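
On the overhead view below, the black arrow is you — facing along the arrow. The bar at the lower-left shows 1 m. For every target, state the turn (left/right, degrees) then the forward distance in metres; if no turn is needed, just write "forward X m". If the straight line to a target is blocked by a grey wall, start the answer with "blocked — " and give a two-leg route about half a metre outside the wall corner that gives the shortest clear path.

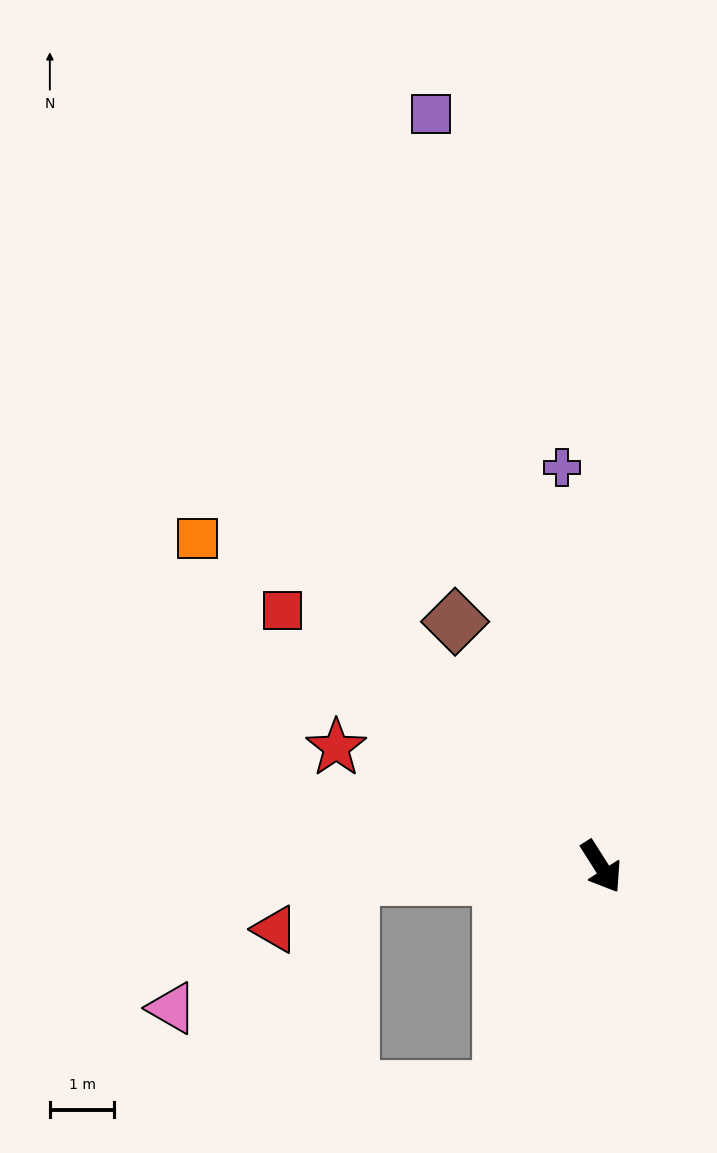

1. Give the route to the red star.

turn right 147°, forward 4.5 m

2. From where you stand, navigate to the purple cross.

turn left 153°, forward 6.2 m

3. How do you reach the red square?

turn right 161°, forward 6.3 m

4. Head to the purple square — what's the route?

turn left 160°, forward 12.0 m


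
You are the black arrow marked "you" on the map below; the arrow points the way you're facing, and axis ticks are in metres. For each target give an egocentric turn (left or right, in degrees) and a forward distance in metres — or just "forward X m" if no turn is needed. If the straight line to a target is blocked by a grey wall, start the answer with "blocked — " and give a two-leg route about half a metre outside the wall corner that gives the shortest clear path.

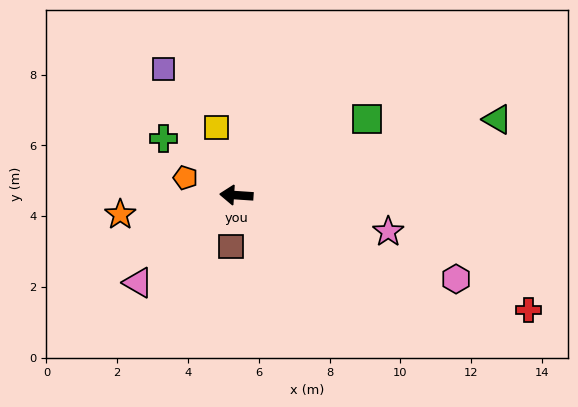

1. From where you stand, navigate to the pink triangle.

turn left 45°, forward 3.7 m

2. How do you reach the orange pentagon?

turn right 15°, forward 1.5 m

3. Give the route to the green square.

turn right 146°, forward 4.3 m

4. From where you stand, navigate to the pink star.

turn left 170°, forward 4.4 m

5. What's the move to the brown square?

turn left 88°, forward 1.5 m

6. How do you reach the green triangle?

turn right 160°, forward 7.7 m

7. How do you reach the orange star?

turn left 13°, forward 3.3 m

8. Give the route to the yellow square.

turn right 70°, forward 2.0 m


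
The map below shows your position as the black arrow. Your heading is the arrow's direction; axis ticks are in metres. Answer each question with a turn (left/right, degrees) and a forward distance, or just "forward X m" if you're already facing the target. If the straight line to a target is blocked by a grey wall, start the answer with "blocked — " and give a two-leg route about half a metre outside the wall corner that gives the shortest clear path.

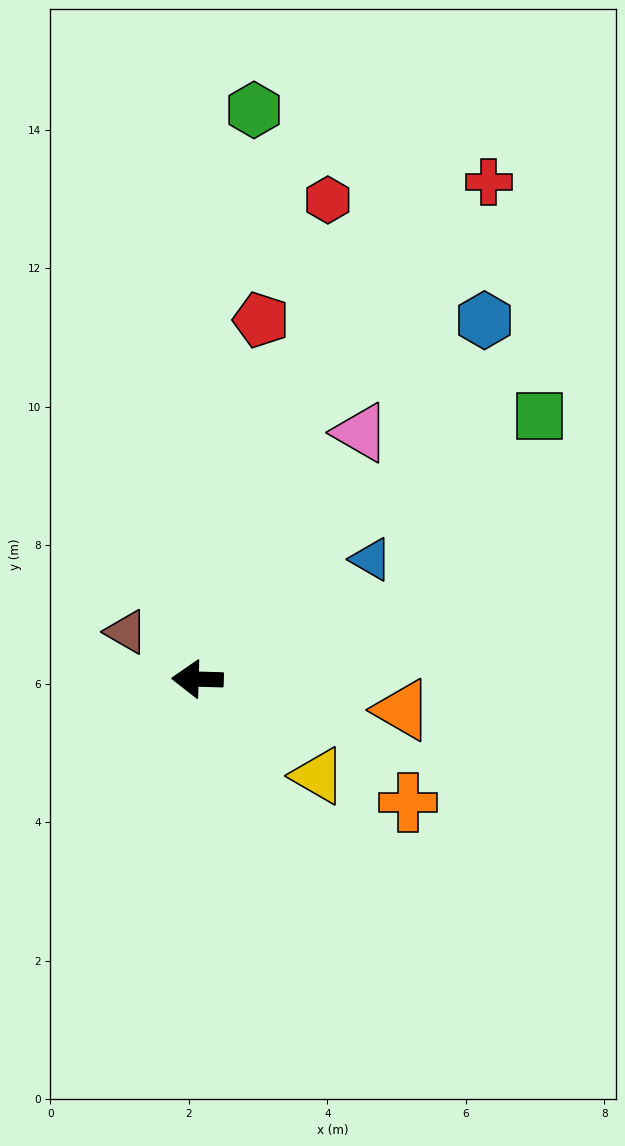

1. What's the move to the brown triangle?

turn right 32°, forward 1.2 m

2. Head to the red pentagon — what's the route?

turn right 98°, forward 5.3 m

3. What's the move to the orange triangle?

turn left 173°, forward 3.0 m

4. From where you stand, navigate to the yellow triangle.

turn left 143°, forward 2.2 m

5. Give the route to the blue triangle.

turn right 144°, forward 3.0 m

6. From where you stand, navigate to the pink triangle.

turn right 122°, forward 4.3 m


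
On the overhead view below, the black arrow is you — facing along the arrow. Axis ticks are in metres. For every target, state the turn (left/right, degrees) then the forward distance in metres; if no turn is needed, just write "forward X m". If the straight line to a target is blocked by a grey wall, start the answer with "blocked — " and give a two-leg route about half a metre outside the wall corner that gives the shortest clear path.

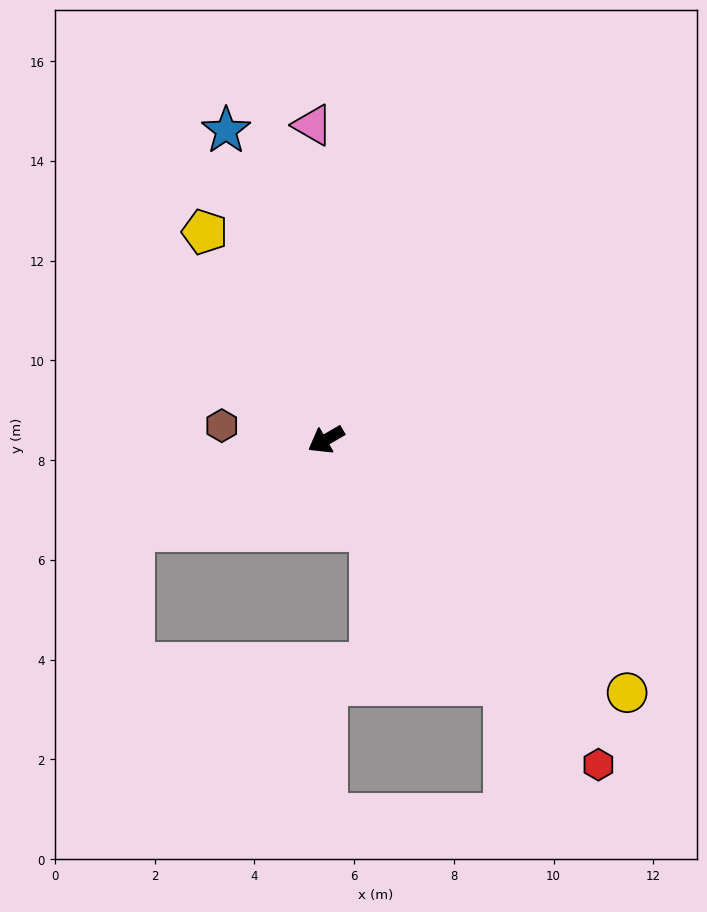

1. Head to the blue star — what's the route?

turn right 102°, forward 6.5 m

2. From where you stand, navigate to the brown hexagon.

turn right 38°, forward 2.1 m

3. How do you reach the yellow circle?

turn left 110°, forward 7.9 m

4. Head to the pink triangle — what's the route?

turn right 118°, forward 6.3 m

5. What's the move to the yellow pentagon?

turn right 90°, forward 4.8 m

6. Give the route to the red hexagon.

turn left 100°, forward 8.5 m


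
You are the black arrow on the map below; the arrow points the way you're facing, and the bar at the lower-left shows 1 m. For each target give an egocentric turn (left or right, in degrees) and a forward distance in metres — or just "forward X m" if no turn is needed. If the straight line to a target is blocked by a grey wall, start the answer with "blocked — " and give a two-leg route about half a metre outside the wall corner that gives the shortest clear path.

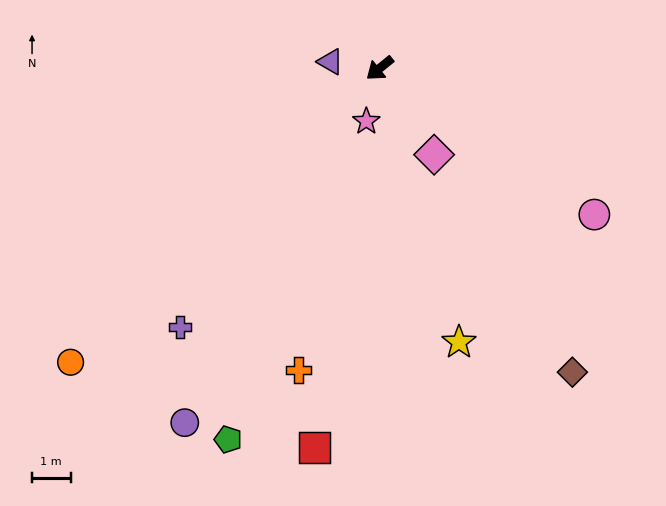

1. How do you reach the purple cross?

turn left 13°, forward 8.5 m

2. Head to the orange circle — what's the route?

turn left 5°, forward 11.1 m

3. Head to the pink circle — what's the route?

turn left 107°, forward 6.8 m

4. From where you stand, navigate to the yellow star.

turn left 67°, forward 7.4 m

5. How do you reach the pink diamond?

turn left 83°, forward 2.7 m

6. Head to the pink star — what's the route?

turn left 37°, forward 1.4 m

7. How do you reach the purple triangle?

turn right 47°, forward 1.3 m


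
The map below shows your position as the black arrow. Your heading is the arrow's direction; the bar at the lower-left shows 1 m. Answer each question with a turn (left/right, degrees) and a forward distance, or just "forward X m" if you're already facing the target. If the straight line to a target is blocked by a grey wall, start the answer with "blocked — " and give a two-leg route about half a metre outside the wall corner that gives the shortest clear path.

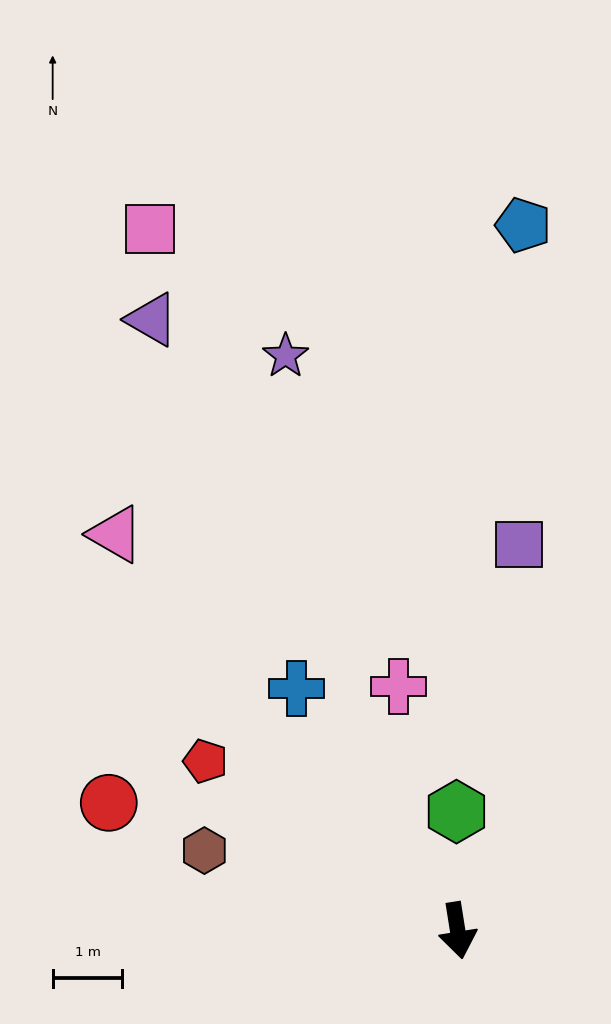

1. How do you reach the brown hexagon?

turn right 117°, forward 3.8 m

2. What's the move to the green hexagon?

turn left 172°, forward 1.7 m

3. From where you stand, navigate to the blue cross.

turn right 155°, forward 4.2 m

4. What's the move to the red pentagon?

turn right 133°, forward 4.4 m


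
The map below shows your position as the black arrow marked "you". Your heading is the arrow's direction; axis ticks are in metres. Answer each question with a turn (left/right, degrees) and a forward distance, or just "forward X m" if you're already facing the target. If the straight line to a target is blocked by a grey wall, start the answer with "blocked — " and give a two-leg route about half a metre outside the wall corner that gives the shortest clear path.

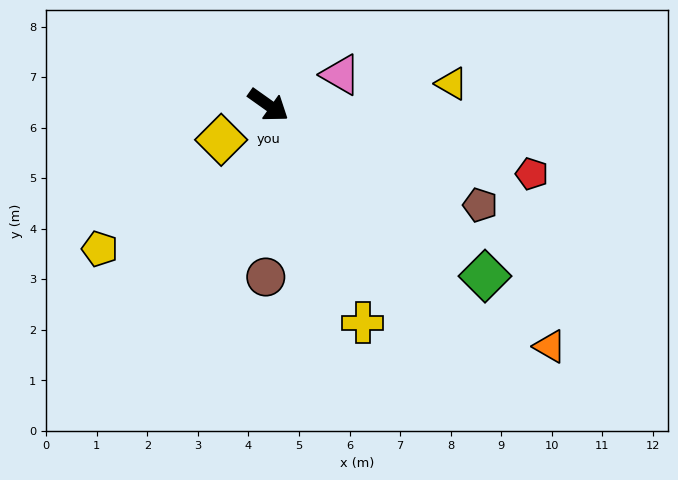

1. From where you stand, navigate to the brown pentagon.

turn left 10°, forward 4.6 m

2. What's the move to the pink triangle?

turn left 58°, forward 1.6 m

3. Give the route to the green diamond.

turn right 3°, forward 5.5 m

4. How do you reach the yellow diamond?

turn right 108°, forward 1.2 m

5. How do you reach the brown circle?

turn right 55°, forward 3.4 m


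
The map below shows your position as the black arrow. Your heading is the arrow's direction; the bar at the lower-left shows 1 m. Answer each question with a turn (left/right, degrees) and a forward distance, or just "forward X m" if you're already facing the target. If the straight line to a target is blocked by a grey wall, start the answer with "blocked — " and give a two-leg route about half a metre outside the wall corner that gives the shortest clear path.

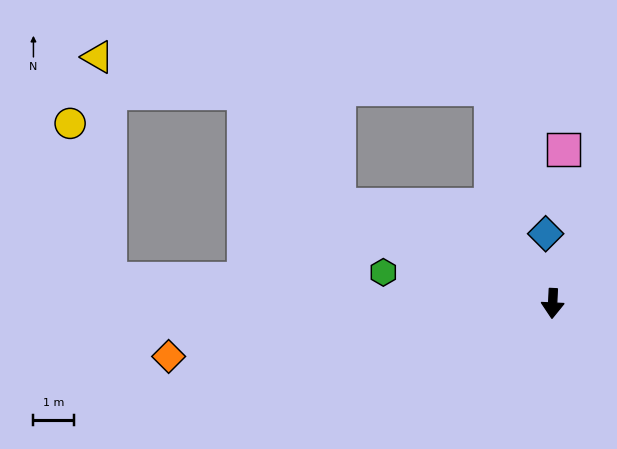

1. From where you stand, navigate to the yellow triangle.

blocked — turn right 90°, forward 10.9 m, then turn right 84°, forward 5.5 m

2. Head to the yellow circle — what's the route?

blocked — turn right 90°, forward 10.9 m, then turn right 73°, forward 3.9 m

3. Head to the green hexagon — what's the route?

turn right 98°, forward 4.2 m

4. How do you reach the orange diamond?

turn right 79°, forward 9.5 m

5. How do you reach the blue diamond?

turn right 172°, forward 1.7 m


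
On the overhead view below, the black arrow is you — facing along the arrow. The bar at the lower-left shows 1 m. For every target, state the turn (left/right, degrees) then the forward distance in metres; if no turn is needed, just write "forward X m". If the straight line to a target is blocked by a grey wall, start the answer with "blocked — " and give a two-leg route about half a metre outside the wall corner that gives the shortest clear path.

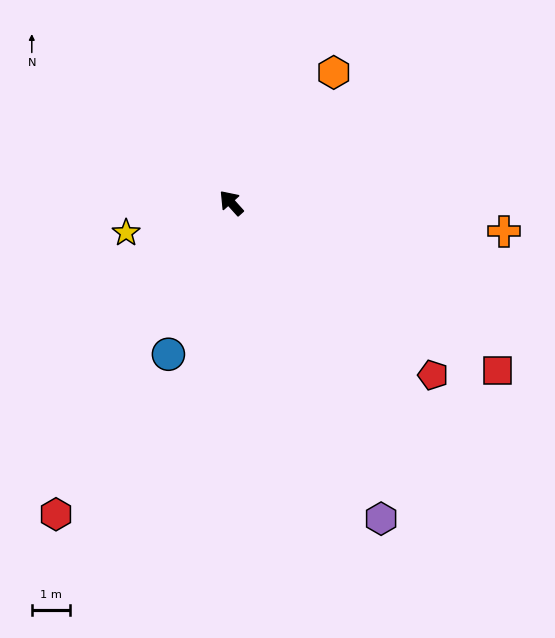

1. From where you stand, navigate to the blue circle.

turn left 116°, forward 4.3 m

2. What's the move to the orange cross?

turn right 138°, forward 7.2 m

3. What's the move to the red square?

turn right 164°, forward 8.3 m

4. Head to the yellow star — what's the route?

turn left 64°, forward 2.9 m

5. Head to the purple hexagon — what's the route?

turn left 163°, forward 9.2 m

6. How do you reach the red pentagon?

turn right 172°, forward 7.0 m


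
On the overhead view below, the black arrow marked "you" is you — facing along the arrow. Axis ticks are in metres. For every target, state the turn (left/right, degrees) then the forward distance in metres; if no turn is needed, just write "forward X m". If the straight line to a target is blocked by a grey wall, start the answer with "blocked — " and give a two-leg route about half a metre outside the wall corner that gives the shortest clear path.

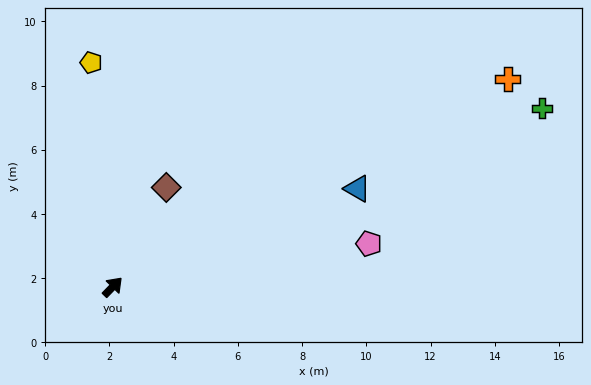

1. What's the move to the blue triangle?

turn right 24°, forward 8.2 m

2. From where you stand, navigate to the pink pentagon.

turn right 36°, forward 8.1 m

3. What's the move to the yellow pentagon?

turn left 50°, forward 7.0 m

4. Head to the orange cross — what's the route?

turn right 18°, forward 13.9 m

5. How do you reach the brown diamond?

turn left 16°, forward 3.5 m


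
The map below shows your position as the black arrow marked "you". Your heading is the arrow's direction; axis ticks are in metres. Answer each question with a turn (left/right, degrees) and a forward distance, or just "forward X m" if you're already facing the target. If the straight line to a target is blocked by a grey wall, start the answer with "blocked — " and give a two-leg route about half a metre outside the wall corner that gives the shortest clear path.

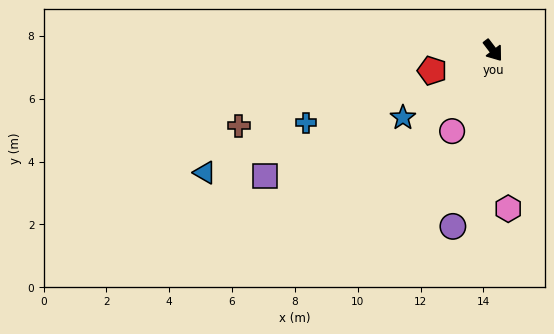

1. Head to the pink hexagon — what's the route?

turn right 32°, forward 5.1 m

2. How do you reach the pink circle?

turn right 64°, forward 2.9 m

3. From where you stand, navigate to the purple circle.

turn right 50°, forward 5.7 m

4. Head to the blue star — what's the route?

turn right 91°, forward 3.6 m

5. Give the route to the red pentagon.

turn right 109°, forward 2.0 m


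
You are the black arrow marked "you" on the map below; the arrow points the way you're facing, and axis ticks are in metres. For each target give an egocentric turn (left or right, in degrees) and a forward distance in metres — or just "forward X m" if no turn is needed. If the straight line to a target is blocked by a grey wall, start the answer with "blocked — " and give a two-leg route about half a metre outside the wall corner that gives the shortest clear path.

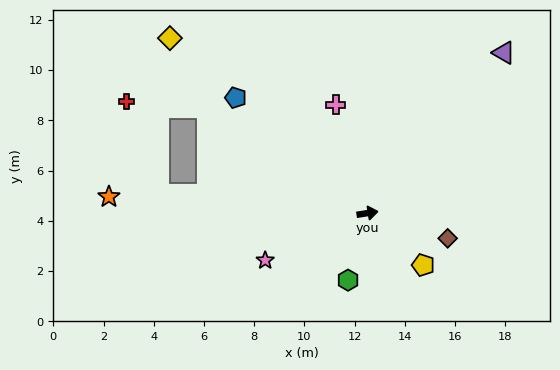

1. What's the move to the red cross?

blocked — turn left 138°, forward 7.6 m, then turn left 28°, forward 3.2 m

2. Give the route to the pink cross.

turn left 97°, forward 4.5 m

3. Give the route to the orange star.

turn left 168°, forward 10.3 m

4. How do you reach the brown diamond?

turn right 26°, forward 3.3 m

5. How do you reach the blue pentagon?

turn left 130°, forward 7.0 m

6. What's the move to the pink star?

turn right 164°, forward 4.5 m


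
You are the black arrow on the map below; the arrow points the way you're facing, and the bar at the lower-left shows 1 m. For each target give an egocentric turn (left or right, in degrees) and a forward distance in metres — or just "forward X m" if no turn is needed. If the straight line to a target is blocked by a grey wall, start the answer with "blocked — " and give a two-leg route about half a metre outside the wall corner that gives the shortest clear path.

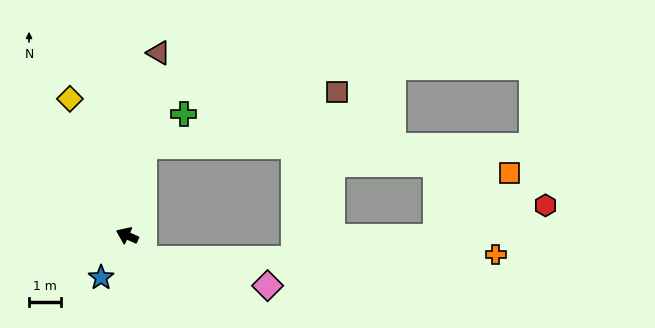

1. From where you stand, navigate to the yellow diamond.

turn right 43°, forward 4.7 m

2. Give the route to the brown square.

blocked — turn right 76°, forward 2.9 m, then turn right 64°, forward 6.3 m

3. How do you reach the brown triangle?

turn right 76°, forward 5.8 m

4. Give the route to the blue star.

turn left 82°, forward 1.6 m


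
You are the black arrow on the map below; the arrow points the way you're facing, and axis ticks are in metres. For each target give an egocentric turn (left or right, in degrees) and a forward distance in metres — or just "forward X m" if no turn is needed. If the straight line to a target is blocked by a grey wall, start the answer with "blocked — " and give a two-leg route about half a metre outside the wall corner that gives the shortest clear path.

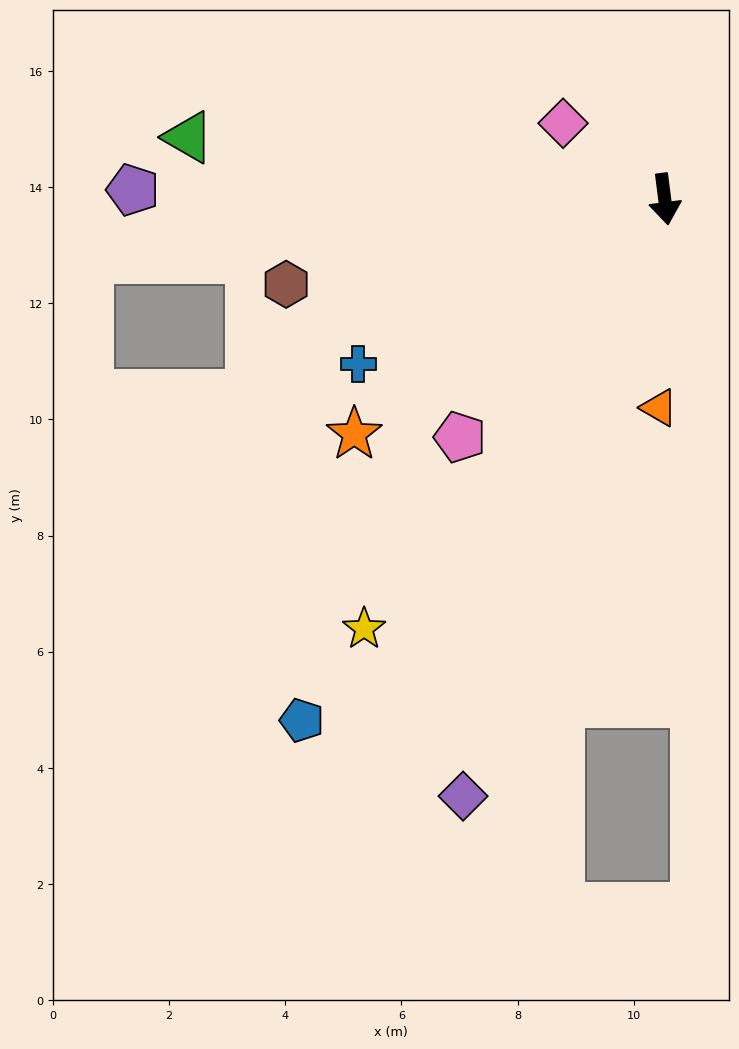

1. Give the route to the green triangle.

turn right 105°, forward 8.3 m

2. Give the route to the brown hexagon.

turn right 85°, forward 6.7 m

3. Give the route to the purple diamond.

turn right 26°, forward 10.8 m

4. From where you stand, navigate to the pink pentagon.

turn right 48°, forward 5.4 m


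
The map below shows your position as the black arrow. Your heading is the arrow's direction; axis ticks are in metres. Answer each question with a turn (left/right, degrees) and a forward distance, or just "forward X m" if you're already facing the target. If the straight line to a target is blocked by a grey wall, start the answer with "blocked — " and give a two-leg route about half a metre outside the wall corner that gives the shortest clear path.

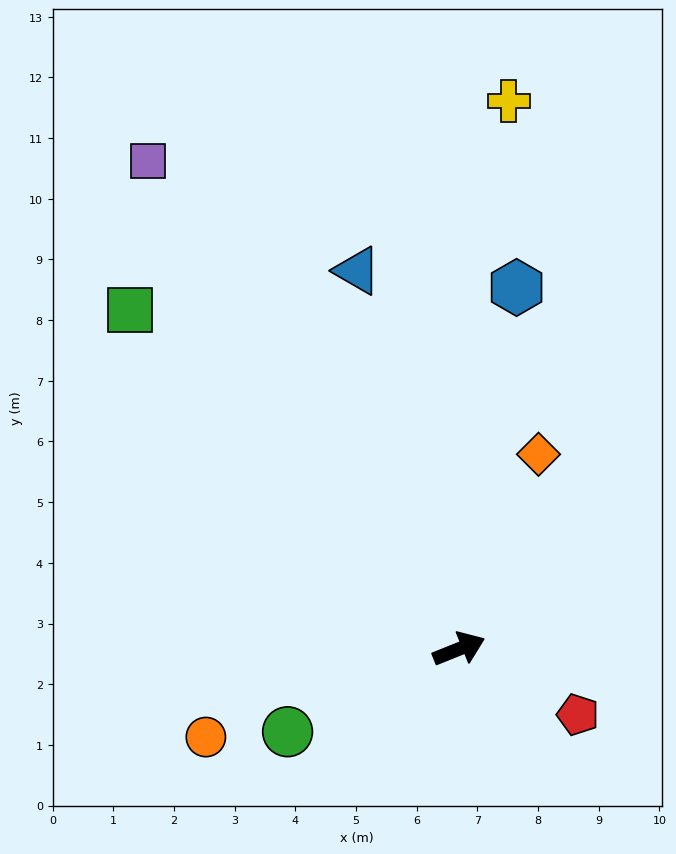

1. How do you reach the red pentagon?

turn right 51°, forward 2.2 m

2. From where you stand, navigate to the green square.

turn left 112°, forward 7.8 m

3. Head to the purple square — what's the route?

turn left 101°, forward 9.5 m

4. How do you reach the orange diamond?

turn left 46°, forward 3.5 m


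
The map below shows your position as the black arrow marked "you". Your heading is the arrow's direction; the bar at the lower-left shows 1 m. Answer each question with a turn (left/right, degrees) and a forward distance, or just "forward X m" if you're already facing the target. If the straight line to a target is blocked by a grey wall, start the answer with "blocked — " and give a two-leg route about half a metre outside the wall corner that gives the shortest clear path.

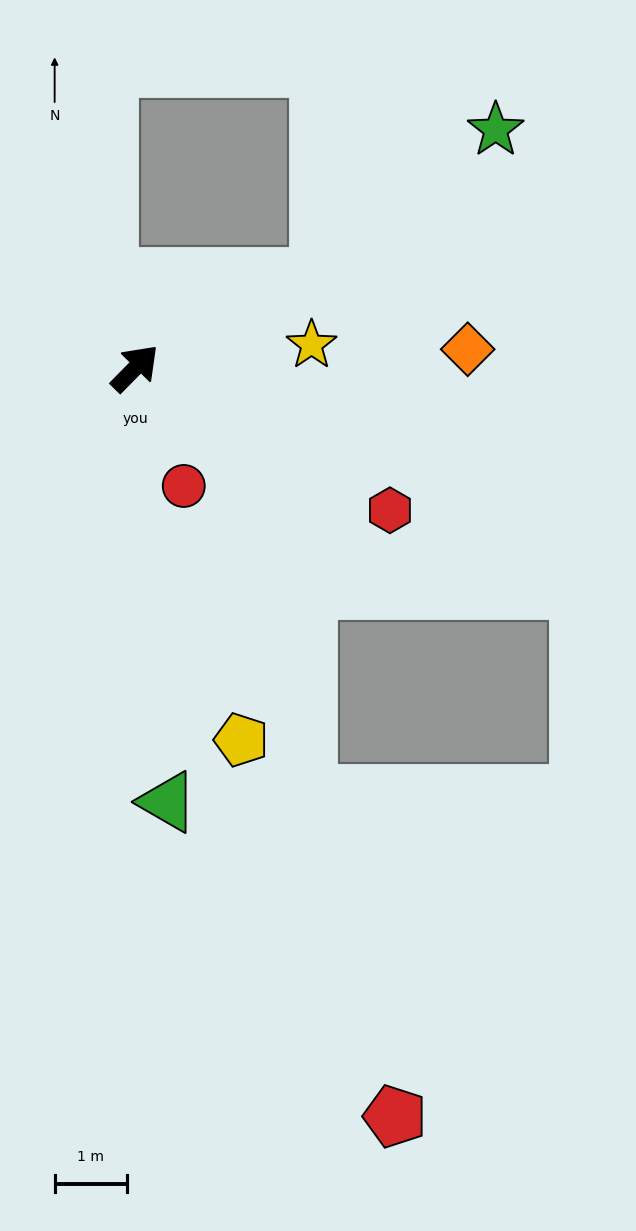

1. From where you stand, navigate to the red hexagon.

turn right 75°, forward 4.0 m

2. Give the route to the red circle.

turn right 113°, forward 1.8 m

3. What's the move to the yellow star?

turn right 38°, forward 2.5 m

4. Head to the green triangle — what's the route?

turn right 131°, forward 6.0 m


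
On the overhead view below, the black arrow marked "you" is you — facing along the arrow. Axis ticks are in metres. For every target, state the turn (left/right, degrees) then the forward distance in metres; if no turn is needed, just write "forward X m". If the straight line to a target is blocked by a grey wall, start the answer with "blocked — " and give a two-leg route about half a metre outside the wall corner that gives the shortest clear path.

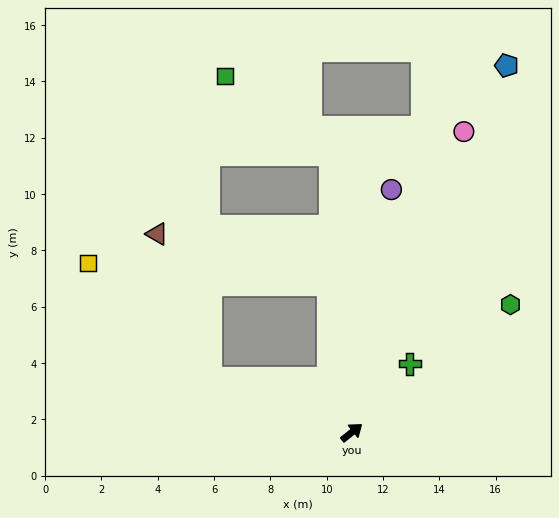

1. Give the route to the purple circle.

turn left 42°, forward 8.7 m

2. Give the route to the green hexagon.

forward 7.2 m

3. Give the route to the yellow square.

blocked — turn left 121°, forward 5.4 m, then turn right 23°, forward 6.0 m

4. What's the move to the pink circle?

turn left 31°, forward 11.4 m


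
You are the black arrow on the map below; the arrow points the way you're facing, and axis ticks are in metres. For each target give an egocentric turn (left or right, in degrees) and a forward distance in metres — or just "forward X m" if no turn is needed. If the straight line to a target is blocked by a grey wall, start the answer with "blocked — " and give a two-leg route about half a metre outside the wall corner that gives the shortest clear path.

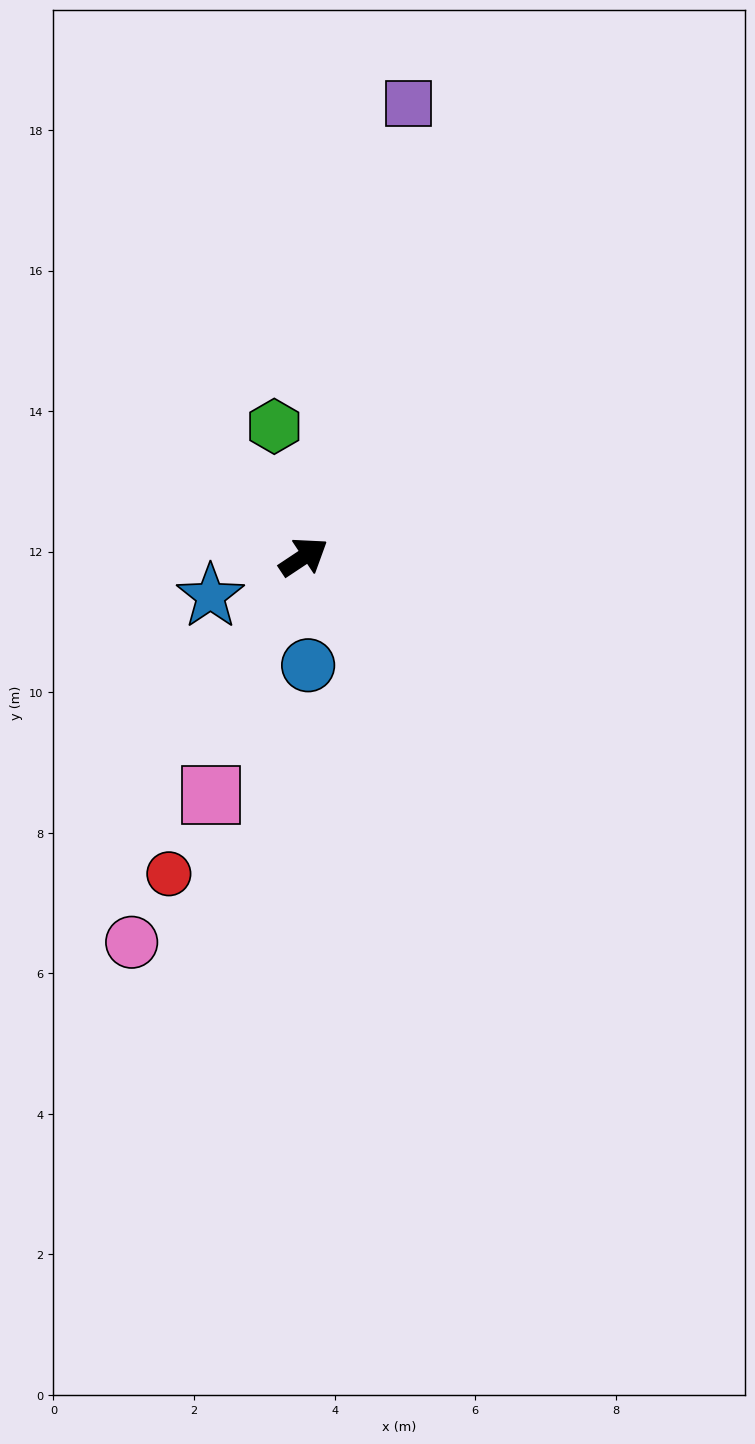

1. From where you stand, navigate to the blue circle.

turn right 121°, forward 1.5 m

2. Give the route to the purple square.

turn left 43°, forward 6.6 m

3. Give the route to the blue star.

turn left 169°, forward 1.4 m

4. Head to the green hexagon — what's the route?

turn left 69°, forward 1.9 m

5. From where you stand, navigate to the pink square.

turn right 145°, forward 3.6 m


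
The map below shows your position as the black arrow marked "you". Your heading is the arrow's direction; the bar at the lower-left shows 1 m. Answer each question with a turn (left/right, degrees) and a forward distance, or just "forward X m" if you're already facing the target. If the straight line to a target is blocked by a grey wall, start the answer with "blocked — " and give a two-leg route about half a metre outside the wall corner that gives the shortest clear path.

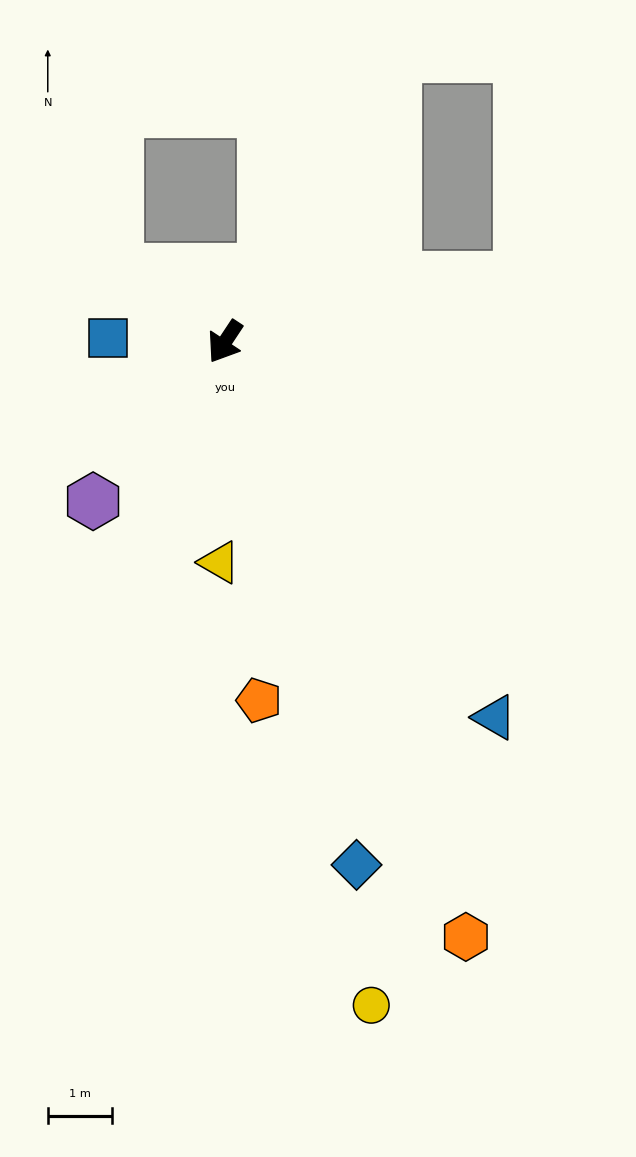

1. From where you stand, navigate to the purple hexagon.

turn right 6°, forward 3.2 m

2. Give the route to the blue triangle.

turn left 69°, forward 7.2 m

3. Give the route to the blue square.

turn right 59°, forward 1.8 m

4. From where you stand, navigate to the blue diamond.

turn left 48°, forward 8.4 m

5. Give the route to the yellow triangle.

turn left 32°, forward 3.4 m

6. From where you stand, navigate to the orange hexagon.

turn left 56°, forward 10.0 m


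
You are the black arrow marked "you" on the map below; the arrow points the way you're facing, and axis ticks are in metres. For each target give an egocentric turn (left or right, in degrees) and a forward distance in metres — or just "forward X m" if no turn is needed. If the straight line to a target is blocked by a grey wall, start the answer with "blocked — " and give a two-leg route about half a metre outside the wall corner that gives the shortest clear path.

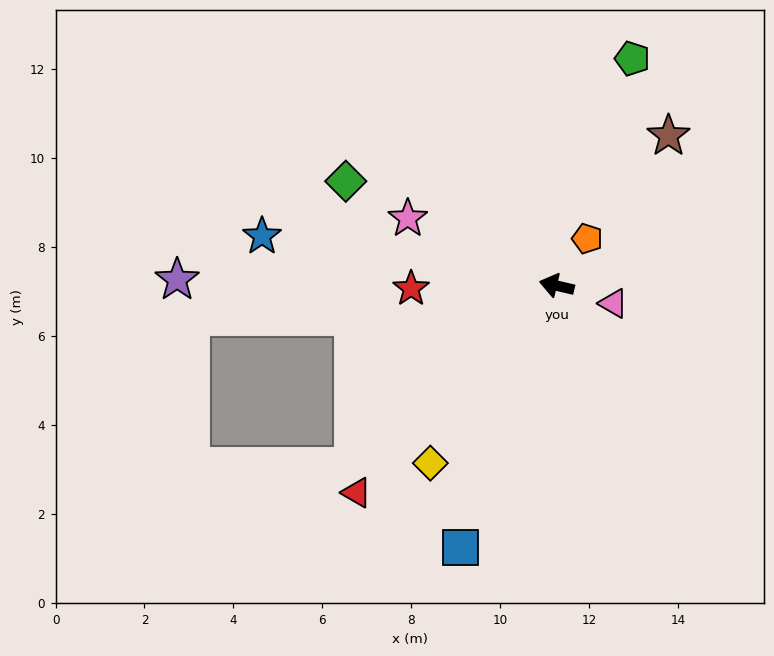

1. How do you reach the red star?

turn left 14°, forward 3.3 m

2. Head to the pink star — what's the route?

turn right 11°, forward 3.7 m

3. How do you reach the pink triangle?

turn left 176°, forward 1.3 m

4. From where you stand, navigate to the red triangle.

turn left 59°, forward 6.5 m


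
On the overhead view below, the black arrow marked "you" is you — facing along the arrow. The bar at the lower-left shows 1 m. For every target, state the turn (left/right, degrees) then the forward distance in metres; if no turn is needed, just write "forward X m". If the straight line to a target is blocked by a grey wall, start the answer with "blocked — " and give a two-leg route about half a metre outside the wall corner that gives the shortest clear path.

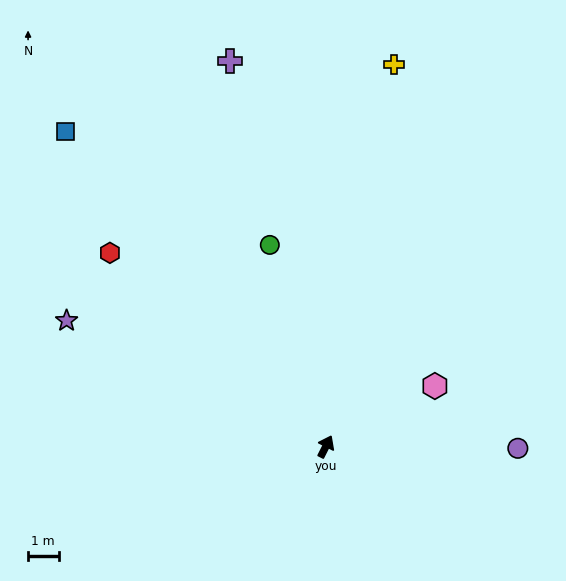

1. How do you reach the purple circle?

turn right 64°, forward 6.3 m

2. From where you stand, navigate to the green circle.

turn left 42°, forward 6.9 m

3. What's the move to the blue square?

turn left 66°, forward 13.4 m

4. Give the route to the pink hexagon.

turn right 34°, forward 4.1 m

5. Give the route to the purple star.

turn left 91°, forward 9.5 m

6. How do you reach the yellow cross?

turn left 17°, forward 12.7 m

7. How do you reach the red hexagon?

turn left 75°, forward 9.5 m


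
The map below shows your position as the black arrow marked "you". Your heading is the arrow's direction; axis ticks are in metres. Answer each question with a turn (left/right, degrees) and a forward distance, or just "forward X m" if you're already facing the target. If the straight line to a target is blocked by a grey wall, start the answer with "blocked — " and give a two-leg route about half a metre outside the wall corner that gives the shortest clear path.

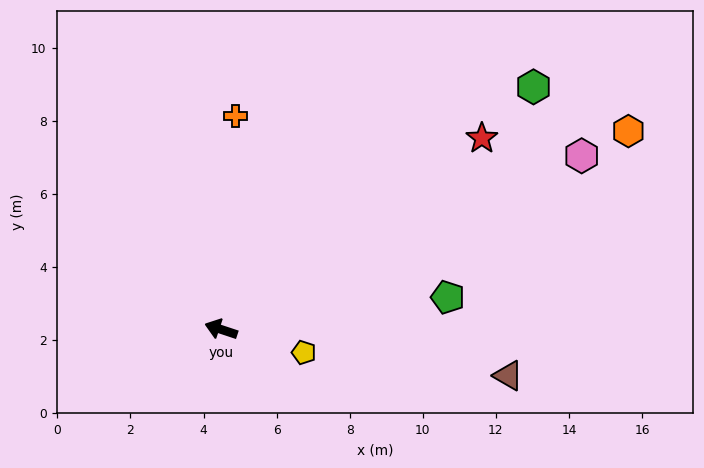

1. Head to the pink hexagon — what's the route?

turn right 136°, forward 11.0 m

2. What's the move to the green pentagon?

turn right 154°, forward 6.3 m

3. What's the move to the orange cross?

turn right 76°, forward 5.9 m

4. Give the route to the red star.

turn right 125°, forward 8.8 m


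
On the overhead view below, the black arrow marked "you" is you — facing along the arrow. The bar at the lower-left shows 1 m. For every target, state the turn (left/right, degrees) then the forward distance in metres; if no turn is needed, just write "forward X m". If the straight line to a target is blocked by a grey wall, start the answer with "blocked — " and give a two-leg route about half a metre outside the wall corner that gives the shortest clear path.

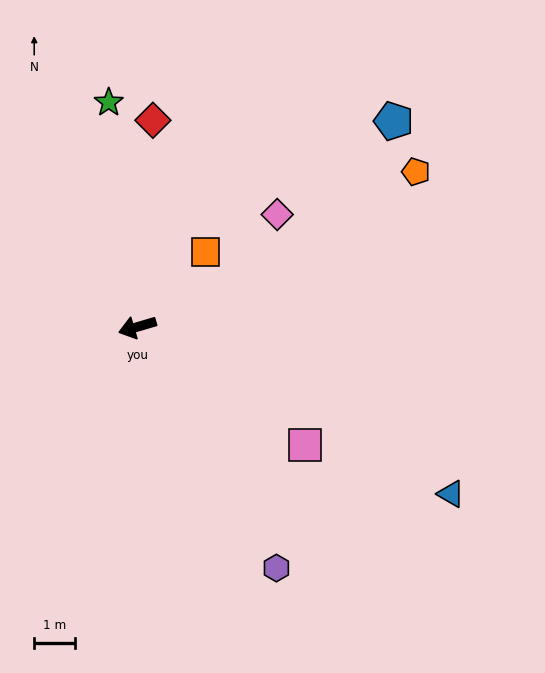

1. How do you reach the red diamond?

turn right 111°, forward 5.1 m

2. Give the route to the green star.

turn right 99°, forward 5.5 m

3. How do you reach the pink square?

turn left 128°, forward 5.0 m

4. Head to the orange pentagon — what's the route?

turn right 167°, forward 7.8 m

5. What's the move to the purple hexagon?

turn left 104°, forward 6.8 m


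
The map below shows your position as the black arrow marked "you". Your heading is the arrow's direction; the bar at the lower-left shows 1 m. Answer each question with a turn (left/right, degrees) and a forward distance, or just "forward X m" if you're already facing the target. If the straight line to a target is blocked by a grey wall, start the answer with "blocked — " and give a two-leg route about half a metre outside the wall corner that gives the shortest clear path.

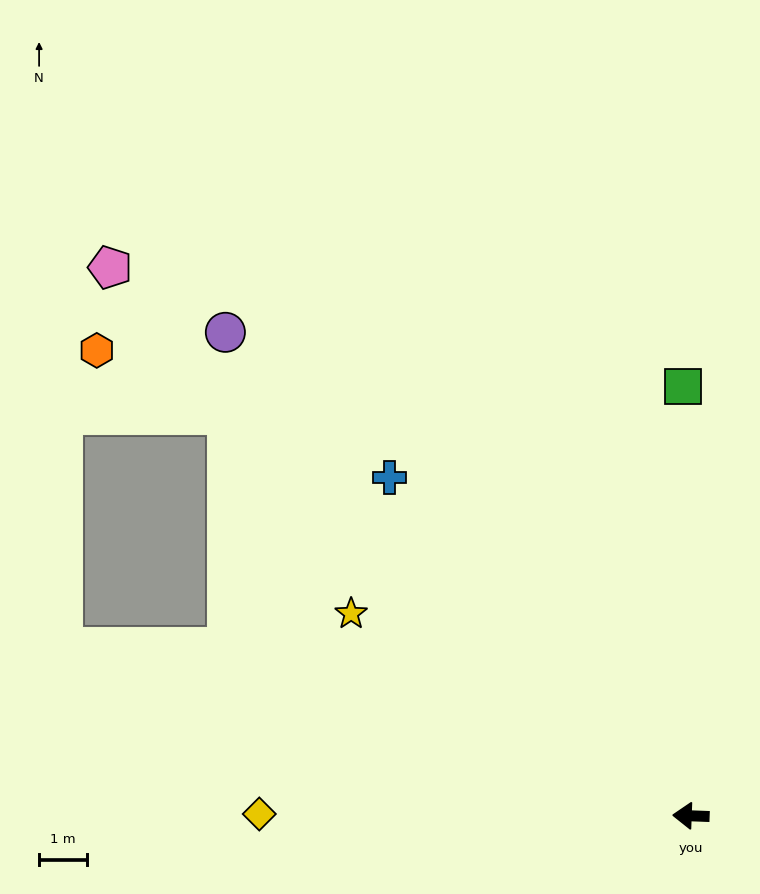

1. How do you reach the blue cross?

turn right 46°, forward 9.5 m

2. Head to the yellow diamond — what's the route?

forward 9.1 m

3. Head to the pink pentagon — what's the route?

turn right 41°, forward 16.8 m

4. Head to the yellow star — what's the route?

turn right 29°, forward 8.3 m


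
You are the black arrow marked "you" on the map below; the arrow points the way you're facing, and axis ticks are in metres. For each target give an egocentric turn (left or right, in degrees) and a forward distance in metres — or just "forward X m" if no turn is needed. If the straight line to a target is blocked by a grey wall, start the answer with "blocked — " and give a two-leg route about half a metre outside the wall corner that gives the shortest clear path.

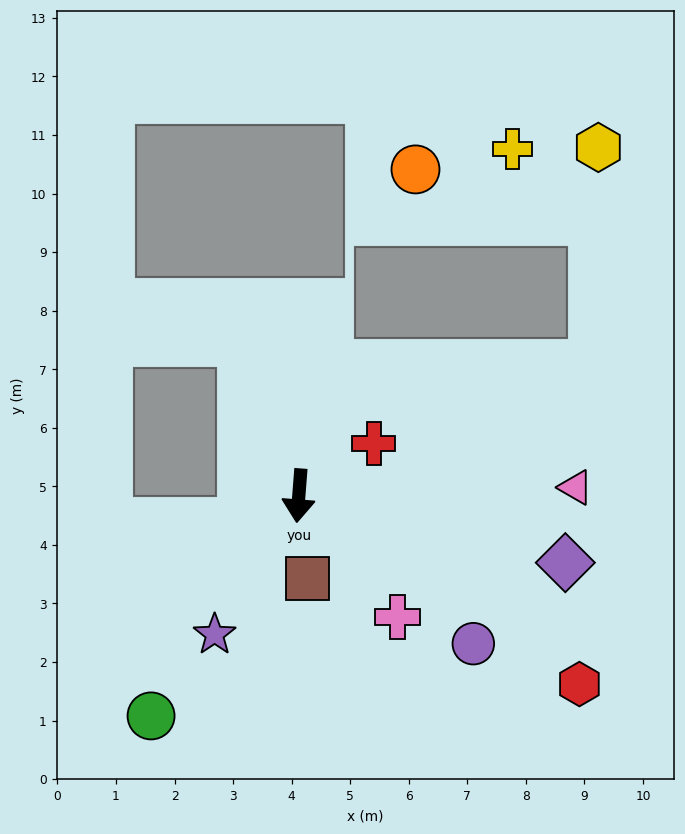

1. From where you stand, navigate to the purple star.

turn right 27°, forward 2.8 m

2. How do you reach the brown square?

turn left 10°, forward 1.4 m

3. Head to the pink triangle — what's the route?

turn left 96°, forward 4.7 m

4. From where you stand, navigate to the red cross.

turn left 129°, forward 1.6 m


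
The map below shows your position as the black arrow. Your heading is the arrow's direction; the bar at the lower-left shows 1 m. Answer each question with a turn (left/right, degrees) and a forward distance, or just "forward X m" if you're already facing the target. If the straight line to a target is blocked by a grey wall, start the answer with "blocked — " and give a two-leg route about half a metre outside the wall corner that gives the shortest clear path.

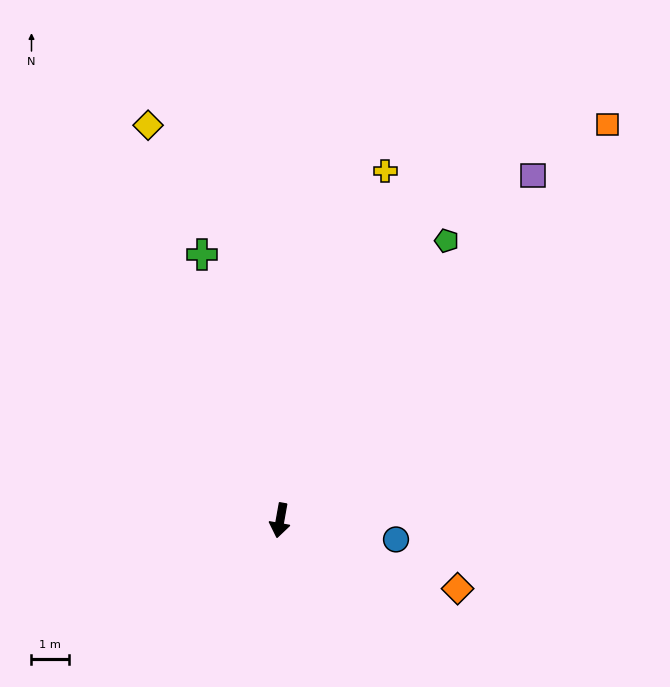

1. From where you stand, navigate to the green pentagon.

turn left 159°, forward 8.7 m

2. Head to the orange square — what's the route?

turn left 151°, forward 13.8 m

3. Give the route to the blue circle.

turn left 91°, forward 3.1 m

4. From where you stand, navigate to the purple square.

turn left 154°, forward 11.5 m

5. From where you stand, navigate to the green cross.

turn right 153°, forward 7.4 m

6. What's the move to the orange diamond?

turn left 79°, forward 5.1 m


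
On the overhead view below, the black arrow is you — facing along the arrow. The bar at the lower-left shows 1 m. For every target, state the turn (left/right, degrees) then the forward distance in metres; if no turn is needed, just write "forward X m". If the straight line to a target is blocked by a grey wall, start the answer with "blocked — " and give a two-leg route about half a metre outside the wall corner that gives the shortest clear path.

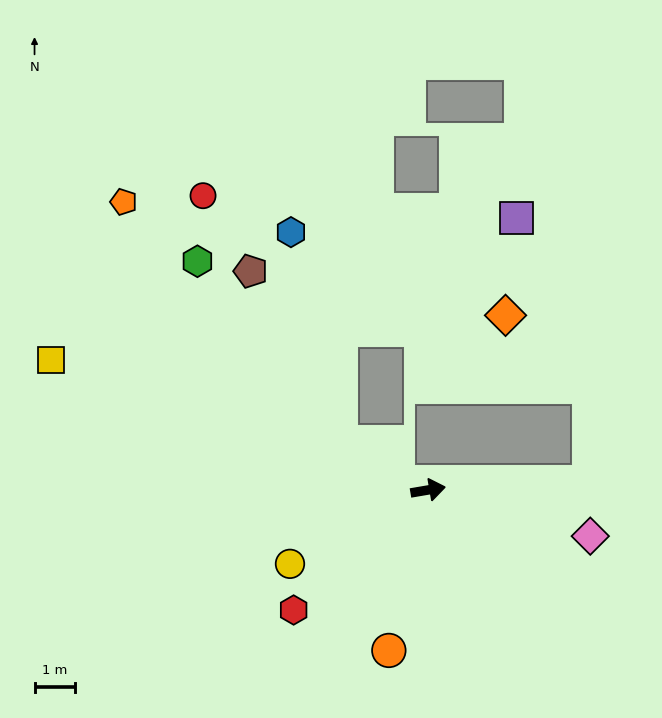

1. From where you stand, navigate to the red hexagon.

turn right 148°, forward 4.5 m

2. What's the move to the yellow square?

turn left 151°, forward 9.9 m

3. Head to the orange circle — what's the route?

turn right 113°, forward 4.1 m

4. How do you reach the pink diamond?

turn right 26°, forward 4.2 m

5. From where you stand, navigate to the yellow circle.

turn right 162°, forward 3.9 m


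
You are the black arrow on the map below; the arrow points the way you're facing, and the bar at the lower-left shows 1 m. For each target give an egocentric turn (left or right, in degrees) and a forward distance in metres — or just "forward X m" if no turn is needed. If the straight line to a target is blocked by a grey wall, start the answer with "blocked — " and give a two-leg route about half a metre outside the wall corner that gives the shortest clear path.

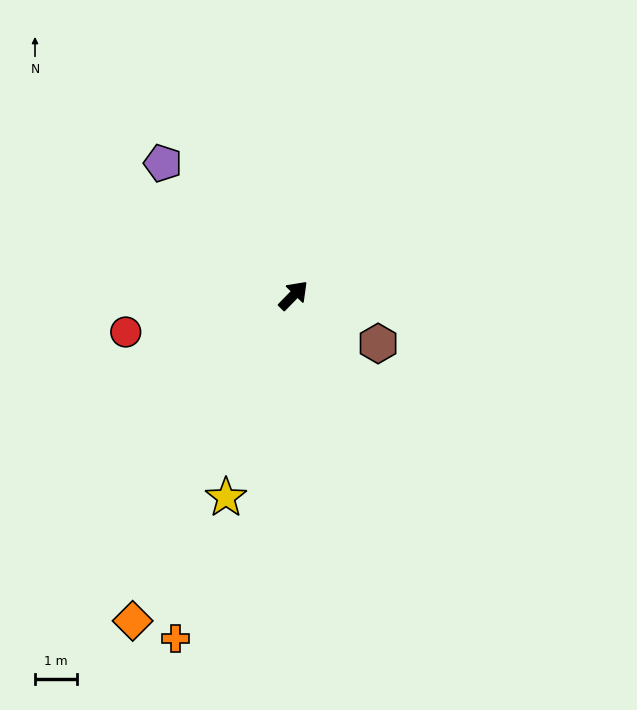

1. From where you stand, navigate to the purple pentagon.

turn left 89°, forward 4.4 m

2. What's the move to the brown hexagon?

turn right 75°, forward 2.3 m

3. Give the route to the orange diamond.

turn right 162°, forward 8.7 m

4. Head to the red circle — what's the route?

turn left 147°, forward 4.1 m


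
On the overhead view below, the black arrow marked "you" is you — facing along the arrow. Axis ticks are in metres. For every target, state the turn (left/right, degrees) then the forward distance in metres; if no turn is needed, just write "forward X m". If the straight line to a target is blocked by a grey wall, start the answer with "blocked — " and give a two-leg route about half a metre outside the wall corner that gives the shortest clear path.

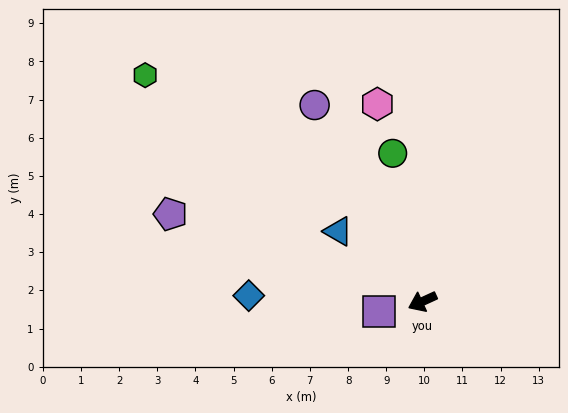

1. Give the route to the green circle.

turn right 103°, forward 4.0 m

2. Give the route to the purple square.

turn right 12°, forward 1.2 m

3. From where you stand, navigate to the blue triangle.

turn right 64°, forward 2.9 m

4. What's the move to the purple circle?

turn right 86°, forward 5.9 m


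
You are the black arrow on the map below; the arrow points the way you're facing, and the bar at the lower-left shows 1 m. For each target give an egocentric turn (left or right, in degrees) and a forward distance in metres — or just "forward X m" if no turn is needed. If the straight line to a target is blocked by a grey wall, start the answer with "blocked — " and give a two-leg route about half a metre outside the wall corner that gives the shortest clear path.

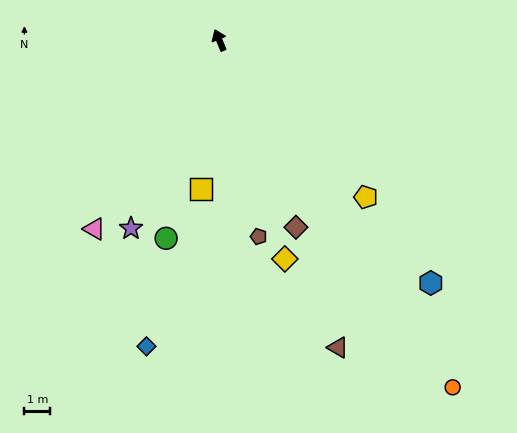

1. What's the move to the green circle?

turn left 142°, forward 7.9 m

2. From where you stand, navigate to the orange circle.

turn right 169°, forward 16.2 m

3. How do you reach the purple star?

turn left 132°, forward 8.0 m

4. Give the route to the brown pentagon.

turn left 169°, forward 7.7 m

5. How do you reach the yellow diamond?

turn left 174°, forward 8.8 m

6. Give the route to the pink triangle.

turn left 124°, forward 8.7 m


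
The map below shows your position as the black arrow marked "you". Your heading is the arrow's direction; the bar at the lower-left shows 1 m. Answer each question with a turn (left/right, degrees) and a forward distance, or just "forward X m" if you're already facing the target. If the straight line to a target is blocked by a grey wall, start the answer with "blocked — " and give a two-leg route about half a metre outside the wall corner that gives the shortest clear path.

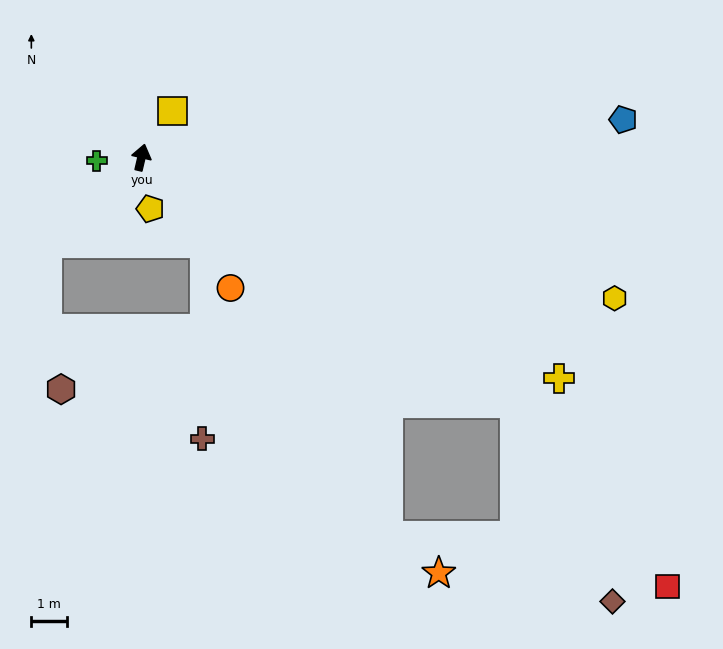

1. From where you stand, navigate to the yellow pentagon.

turn right 157°, forward 1.5 m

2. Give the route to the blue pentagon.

turn right 72°, forward 13.5 m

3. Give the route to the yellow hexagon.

turn right 93°, forward 13.8 m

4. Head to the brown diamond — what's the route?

blocked — turn right 110°, forward 12.5 m, then turn right 31°, forward 6.2 m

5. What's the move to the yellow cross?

turn right 105°, forward 13.2 m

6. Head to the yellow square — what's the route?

turn right 21°, forward 1.6 m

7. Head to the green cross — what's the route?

turn left 108°, forward 1.3 m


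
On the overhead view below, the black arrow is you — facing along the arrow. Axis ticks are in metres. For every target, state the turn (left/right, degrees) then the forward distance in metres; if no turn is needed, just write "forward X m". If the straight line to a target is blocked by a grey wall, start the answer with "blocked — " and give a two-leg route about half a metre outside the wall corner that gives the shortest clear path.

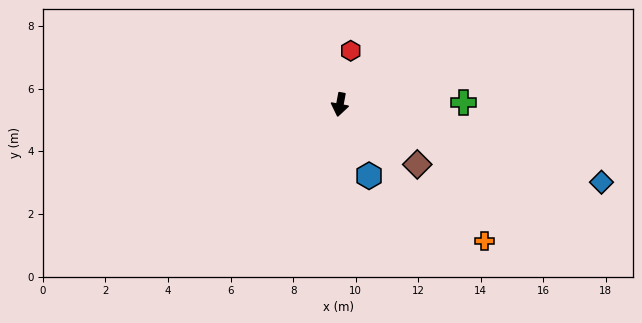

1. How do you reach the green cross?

turn left 102°, forward 3.9 m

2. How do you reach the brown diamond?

turn left 63°, forward 3.1 m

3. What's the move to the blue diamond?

turn left 84°, forward 8.7 m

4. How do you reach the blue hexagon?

turn left 33°, forward 2.5 m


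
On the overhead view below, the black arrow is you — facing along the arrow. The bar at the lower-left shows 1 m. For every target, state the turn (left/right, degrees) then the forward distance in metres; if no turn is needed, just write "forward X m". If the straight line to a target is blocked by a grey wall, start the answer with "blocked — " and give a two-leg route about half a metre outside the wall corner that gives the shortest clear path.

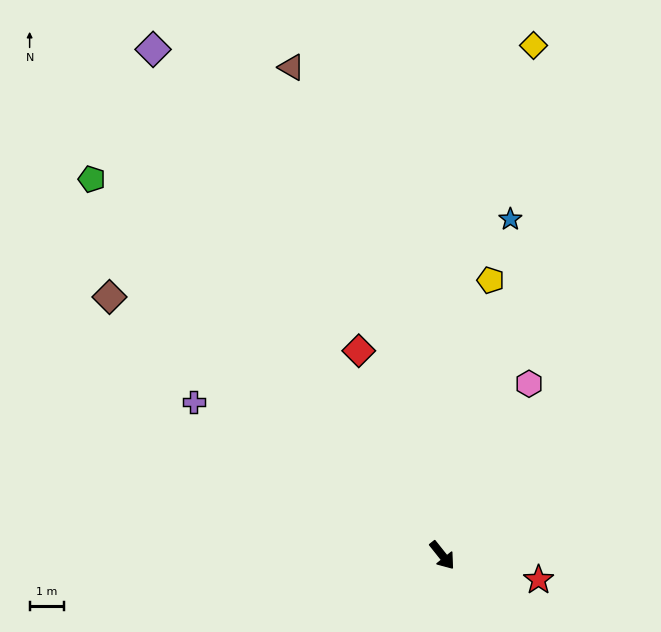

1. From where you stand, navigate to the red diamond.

turn left 164°, forward 6.4 m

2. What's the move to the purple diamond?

turn left 171°, forward 16.8 m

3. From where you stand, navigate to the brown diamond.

turn right 166°, forward 12.2 m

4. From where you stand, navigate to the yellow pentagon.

turn left 131°, forward 8.1 m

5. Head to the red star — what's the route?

turn left 37°, forward 2.9 m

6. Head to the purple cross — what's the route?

turn right 160°, forward 8.4 m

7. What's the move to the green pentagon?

turn right 176°, forward 14.9 m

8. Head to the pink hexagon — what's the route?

turn left 115°, forward 5.6 m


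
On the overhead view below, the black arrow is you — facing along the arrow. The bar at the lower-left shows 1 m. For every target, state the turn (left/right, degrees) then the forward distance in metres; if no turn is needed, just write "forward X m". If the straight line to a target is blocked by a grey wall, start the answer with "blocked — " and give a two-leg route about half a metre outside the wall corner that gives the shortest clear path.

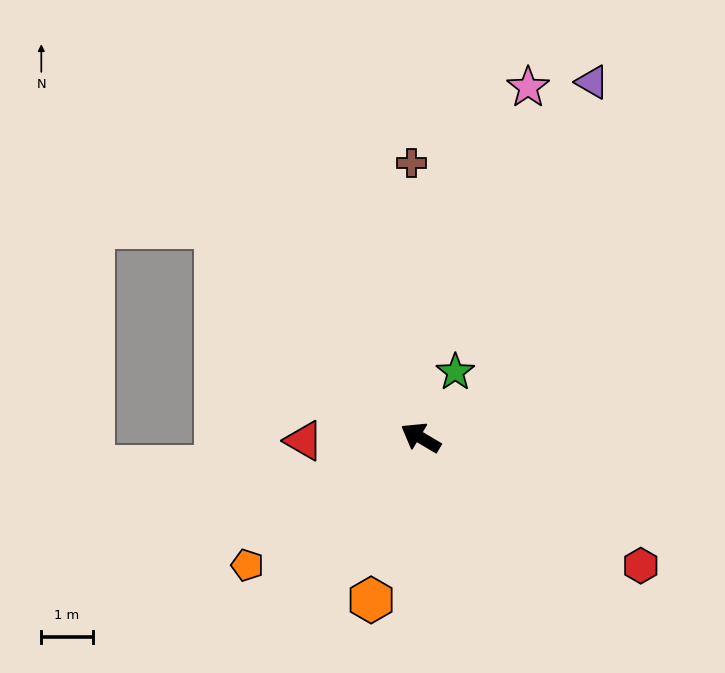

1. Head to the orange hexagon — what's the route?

turn left 104°, forward 3.3 m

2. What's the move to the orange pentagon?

turn left 67°, forward 4.2 m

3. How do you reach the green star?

turn right 87°, forward 1.4 m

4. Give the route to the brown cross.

turn right 57°, forward 5.3 m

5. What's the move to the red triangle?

turn left 32°, forward 2.3 m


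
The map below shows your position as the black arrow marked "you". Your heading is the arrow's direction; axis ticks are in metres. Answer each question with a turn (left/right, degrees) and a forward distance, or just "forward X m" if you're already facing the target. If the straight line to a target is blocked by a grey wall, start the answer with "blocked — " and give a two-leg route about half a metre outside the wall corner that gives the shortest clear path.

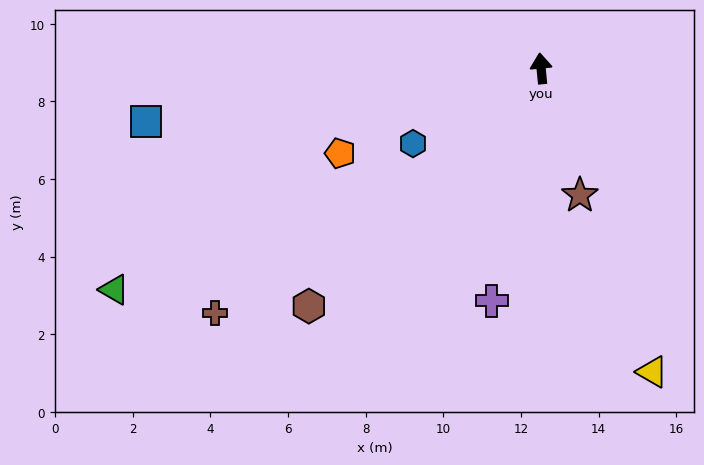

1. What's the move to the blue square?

turn left 92°, forward 10.3 m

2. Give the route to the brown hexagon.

turn left 130°, forward 8.6 m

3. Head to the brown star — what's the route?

turn right 168°, forward 3.4 m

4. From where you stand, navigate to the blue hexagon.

turn left 115°, forward 3.8 m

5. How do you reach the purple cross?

turn left 163°, forward 6.1 m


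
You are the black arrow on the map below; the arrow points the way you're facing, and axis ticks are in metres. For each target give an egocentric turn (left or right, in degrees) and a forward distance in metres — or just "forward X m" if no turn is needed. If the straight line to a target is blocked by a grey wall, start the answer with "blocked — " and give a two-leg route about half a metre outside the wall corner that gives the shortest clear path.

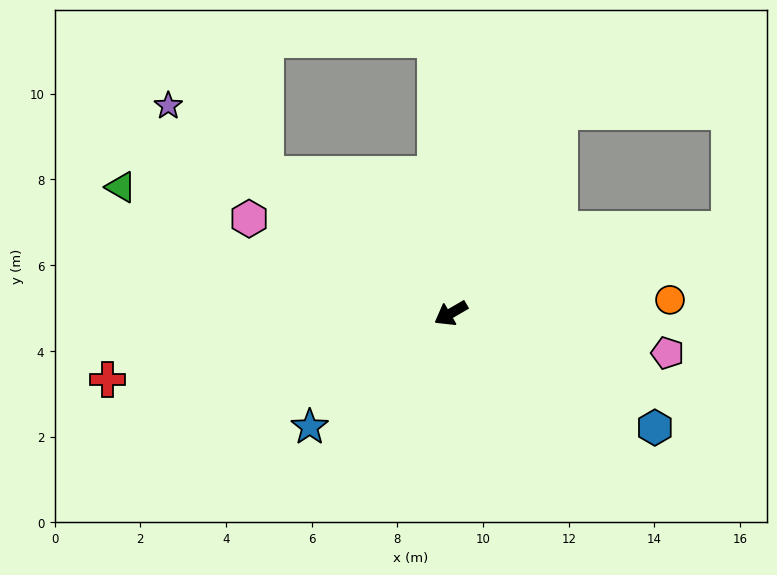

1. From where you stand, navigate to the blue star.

turn left 9°, forward 4.2 m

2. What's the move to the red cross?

turn right 19°, forward 8.2 m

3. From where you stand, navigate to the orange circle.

turn left 153°, forward 5.1 m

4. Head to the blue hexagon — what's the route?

turn left 121°, forward 5.5 m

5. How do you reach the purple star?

turn right 66°, forward 8.2 m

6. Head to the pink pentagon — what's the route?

turn left 140°, forward 5.1 m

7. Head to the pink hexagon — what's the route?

turn right 55°, forward 5.2 m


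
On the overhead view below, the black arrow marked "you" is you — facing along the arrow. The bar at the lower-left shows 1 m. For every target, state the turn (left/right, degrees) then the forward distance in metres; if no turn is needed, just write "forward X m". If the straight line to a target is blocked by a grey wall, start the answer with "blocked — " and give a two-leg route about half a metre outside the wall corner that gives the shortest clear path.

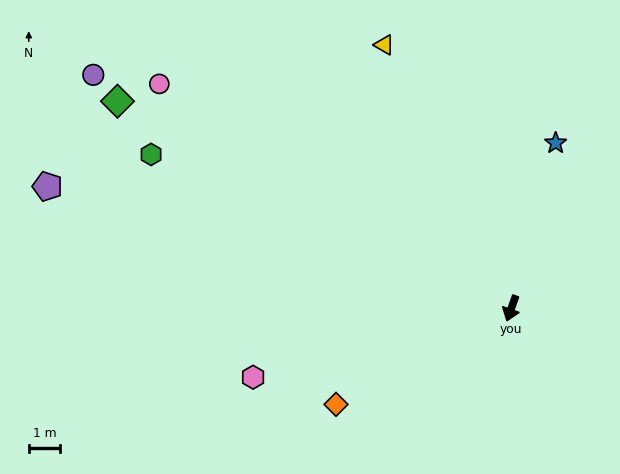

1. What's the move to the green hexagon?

turn right 94°, forward 12.4 m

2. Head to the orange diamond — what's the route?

turn right 42°, forward 6.3 m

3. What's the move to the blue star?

turn right 176°, forward 5.4 m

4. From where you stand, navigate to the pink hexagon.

turn right 56°, forward 8.4 m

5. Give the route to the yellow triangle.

turn right 135°, forward 9.2 m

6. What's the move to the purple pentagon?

turn right 85°, forward 15.2 m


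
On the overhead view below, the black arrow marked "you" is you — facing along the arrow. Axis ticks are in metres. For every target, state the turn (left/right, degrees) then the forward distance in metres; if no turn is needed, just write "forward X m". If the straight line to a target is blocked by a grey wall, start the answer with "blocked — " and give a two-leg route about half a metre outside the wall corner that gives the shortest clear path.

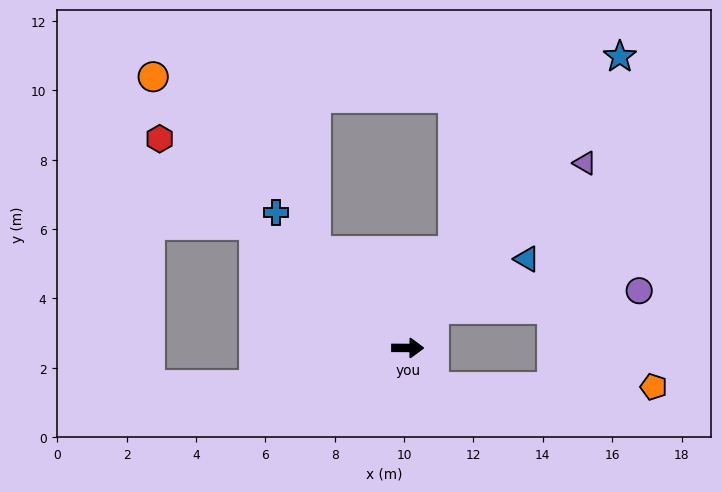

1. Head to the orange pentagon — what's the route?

blocked — turn right 55°, forward 1.3 m, then turn left 55°, forward 6.3 m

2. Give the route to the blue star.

turn left 54°, forward 10.4 m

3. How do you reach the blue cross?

turn left 134°, forward 5.5 m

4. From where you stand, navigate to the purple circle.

blocked — turn left 56°, forward 1.3 m, then turn right 51°, forward 5.9 m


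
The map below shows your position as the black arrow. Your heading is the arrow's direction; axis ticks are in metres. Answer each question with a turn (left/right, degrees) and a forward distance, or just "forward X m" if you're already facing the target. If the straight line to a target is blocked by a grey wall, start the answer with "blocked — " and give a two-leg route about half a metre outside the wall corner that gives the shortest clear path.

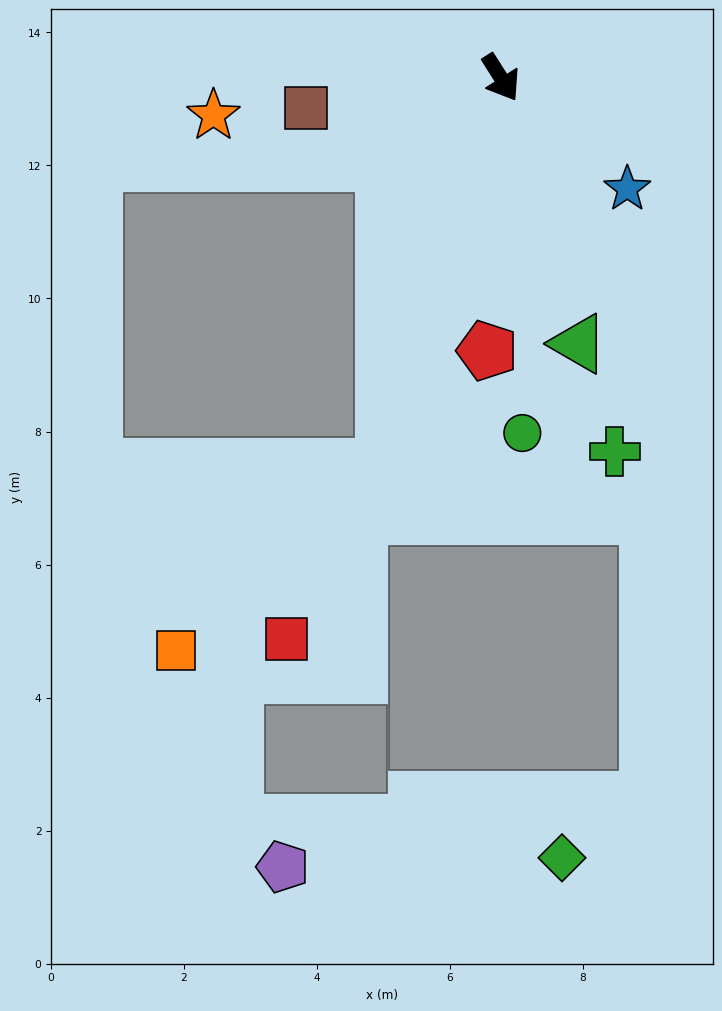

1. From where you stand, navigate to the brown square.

turn right 113°, forward 3.0 m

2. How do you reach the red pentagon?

turn right 35°, forward 4.1 m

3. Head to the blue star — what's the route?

turn left 16°, forward 2.5 m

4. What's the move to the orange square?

blocked — turn right 49°, forward 6.1 m, then turn right 32°, forward 4.2 m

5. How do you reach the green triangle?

turn right 16°, forward 4.2 m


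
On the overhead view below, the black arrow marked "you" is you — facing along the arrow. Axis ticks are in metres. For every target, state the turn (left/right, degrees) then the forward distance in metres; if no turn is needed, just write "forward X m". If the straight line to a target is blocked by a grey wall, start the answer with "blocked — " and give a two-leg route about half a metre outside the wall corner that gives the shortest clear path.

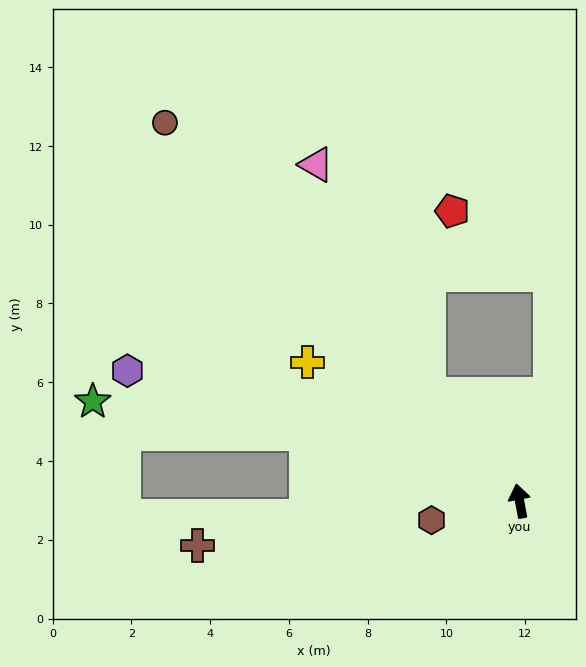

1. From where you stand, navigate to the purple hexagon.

turn left 61°, forward 10.5 m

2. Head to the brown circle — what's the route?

turn left 32°, forward 13.2 m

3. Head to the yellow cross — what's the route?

turn left 46°, forward 6.4 m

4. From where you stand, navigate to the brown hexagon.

turn left 92°, forward 2.3 m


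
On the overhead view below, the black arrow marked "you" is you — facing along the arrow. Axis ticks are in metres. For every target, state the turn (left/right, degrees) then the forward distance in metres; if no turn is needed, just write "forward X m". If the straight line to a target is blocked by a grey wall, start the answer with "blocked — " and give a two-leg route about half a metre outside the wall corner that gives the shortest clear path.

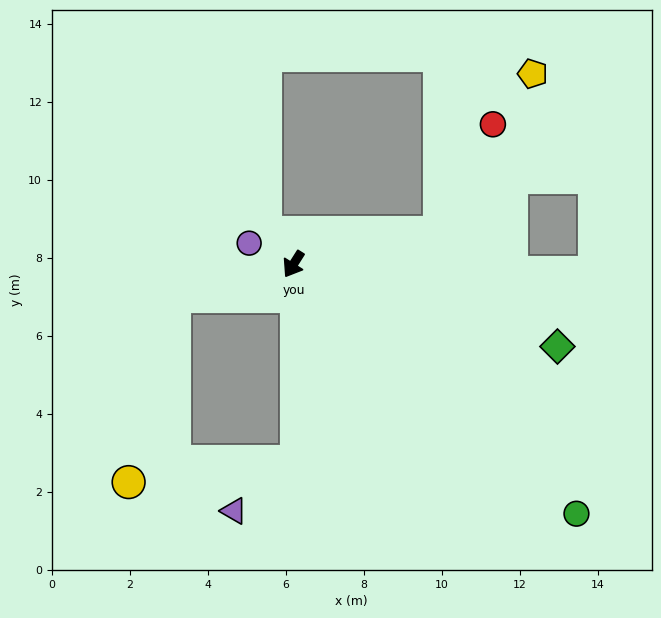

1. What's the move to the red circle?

blocked — turn left 134°, forward 3.8 m, then turn left 52°, forward 3.1 m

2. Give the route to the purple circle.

turn right 83°, forward 1.3 m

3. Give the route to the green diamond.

turn left 105°, forward 7.1 m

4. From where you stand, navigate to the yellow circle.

blocked — turn right 43°, forward 3.1 m, then turn left 61°, forward 4.9 m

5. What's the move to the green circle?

turn left 81°, forward 9.7 m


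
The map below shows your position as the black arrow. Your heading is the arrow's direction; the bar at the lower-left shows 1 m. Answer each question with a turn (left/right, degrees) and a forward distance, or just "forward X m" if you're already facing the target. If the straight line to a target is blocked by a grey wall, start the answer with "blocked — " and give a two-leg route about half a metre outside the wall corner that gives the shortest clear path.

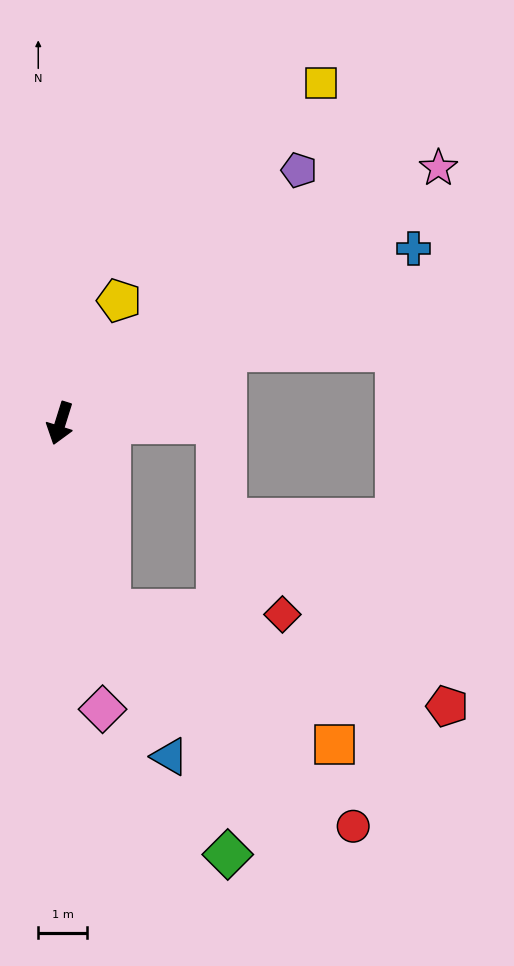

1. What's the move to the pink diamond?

turn left 26°, forward 6.0 m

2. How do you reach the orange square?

blocked — turn left 32°, forward 4.0 m, then turn left 44°, forward 5.4 m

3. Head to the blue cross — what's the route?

turn left 134°, forward 8.1 m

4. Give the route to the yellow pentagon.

turn left 172°, forward 2.8 m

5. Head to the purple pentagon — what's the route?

turn left 154°, forward 7.2 m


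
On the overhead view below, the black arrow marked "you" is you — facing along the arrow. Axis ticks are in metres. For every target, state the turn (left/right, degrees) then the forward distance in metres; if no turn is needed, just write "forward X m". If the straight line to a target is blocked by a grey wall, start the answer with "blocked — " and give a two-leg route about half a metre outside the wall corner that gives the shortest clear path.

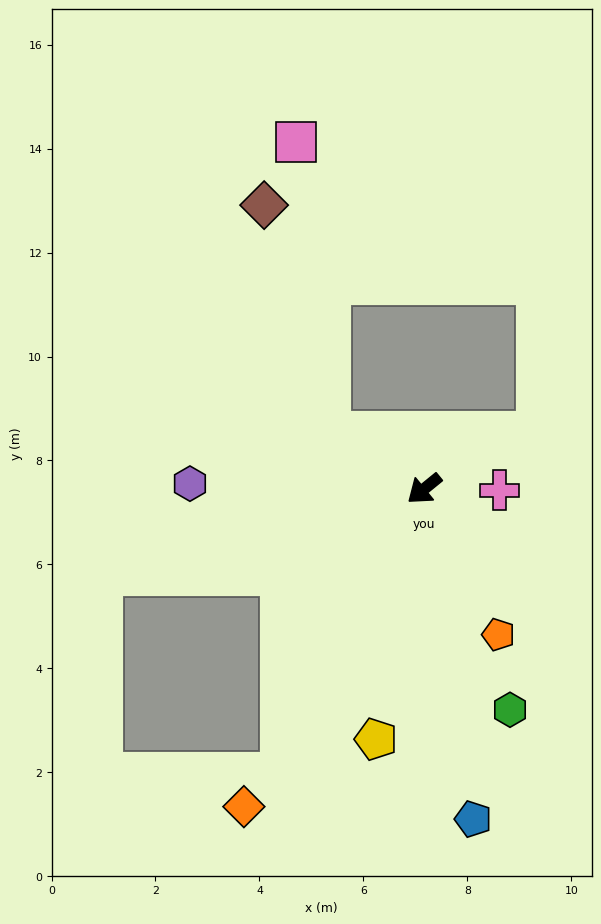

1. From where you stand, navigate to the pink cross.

turn left 140°, forward 1.4 m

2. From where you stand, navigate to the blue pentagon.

turn left 59°, forward 6.4 m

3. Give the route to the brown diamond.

blocked — turn right 69°, forward 2.1 m, then turn right 44°, forward 4.6 m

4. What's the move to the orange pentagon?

turn left 78°, forward 3.1 m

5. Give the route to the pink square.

blocked — turn right 69°, forward 2.1 m, then turn right 54°, forward 5.6 m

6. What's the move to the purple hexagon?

turn right 40°, forward 4.5 m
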